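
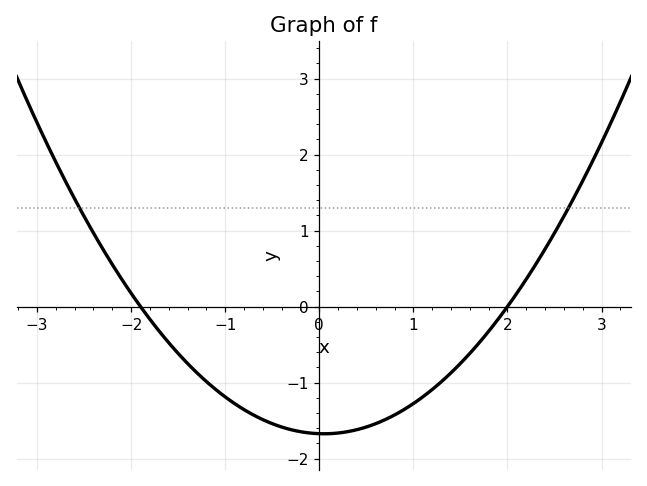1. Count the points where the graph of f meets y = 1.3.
2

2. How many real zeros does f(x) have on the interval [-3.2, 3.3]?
2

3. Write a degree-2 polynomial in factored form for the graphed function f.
y = 0.44(x + 1.9)(x - 2)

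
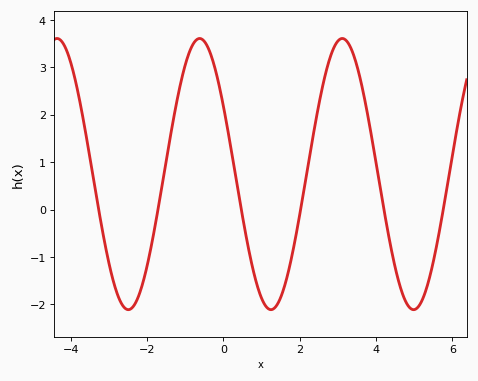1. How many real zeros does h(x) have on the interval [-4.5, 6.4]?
6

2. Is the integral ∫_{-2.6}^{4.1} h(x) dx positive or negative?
positive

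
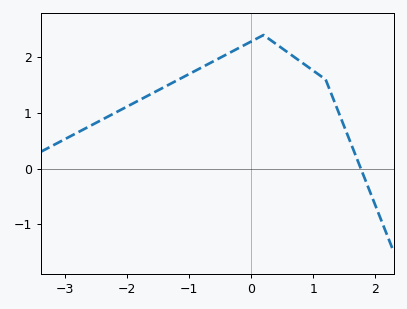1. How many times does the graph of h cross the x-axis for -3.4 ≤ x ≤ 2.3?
1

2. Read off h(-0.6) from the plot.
1.9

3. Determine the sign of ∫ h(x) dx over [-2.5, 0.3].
positive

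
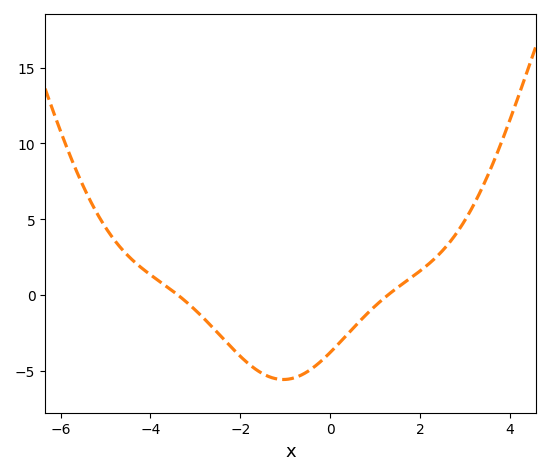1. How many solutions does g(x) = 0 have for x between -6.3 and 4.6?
2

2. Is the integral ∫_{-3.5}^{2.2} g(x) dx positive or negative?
negative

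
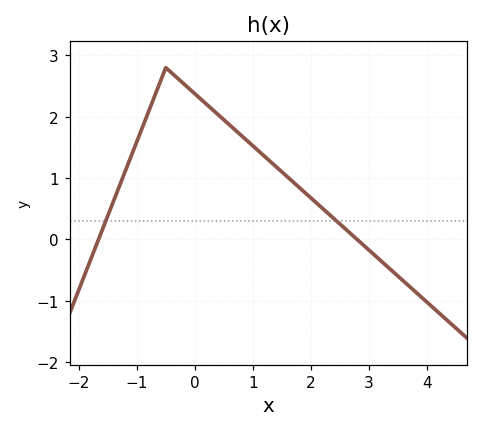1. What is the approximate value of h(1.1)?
1.44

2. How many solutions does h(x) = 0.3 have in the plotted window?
2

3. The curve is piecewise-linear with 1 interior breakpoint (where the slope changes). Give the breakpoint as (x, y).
(-0.5, 2.8)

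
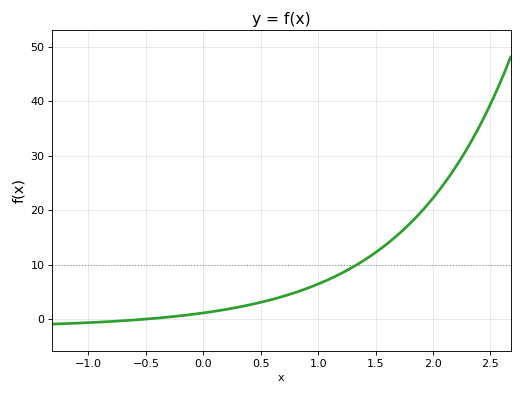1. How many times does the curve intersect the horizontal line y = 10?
1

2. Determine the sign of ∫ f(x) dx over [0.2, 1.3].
positive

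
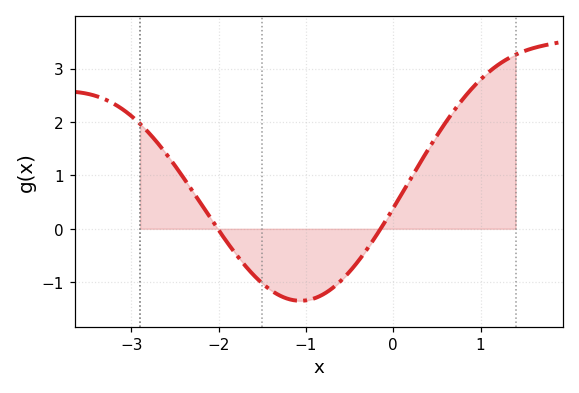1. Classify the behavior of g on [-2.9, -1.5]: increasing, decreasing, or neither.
decreasing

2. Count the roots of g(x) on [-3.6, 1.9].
2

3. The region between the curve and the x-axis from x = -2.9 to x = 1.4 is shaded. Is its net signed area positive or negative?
positive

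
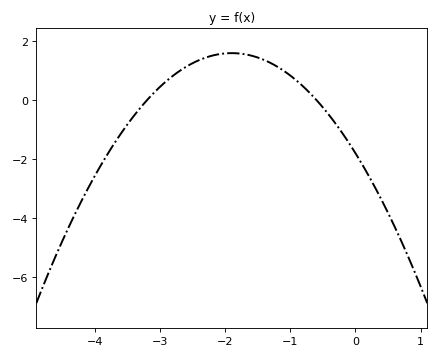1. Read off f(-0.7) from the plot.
0.235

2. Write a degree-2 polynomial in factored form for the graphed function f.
y = -0.94(x + 3.2)(x + 0.6)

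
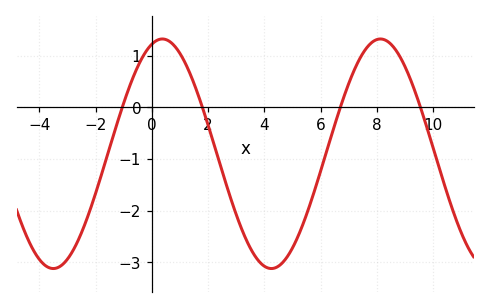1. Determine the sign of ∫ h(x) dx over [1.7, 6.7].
negative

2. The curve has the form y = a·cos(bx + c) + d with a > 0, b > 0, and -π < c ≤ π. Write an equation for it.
y = 2.22cos(0.81x - 0.302) - 0.9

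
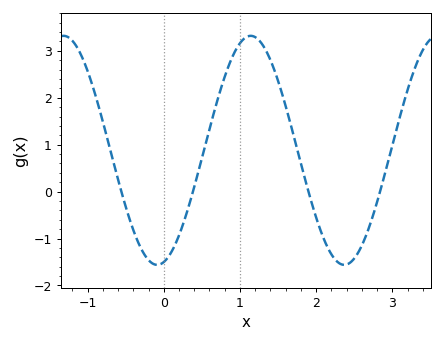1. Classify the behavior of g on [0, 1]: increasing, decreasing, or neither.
increasing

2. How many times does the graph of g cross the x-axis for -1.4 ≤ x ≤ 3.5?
4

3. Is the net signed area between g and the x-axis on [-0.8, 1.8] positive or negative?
positive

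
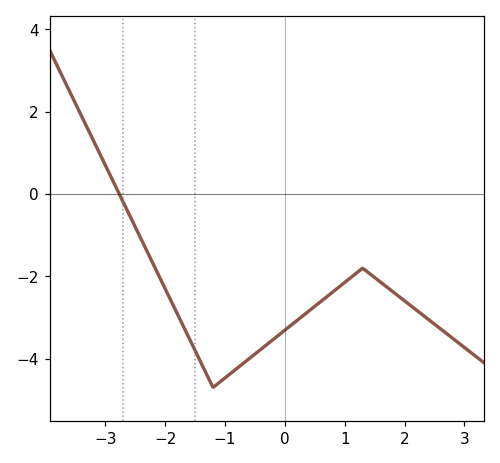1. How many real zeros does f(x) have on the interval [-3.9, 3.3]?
1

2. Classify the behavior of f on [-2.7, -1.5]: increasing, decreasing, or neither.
decreasing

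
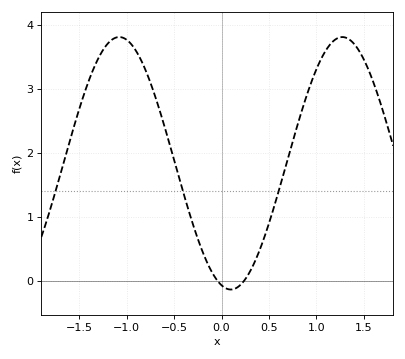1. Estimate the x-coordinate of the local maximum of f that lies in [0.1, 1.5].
1.25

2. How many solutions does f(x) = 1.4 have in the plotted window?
3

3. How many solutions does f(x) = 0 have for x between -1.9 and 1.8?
2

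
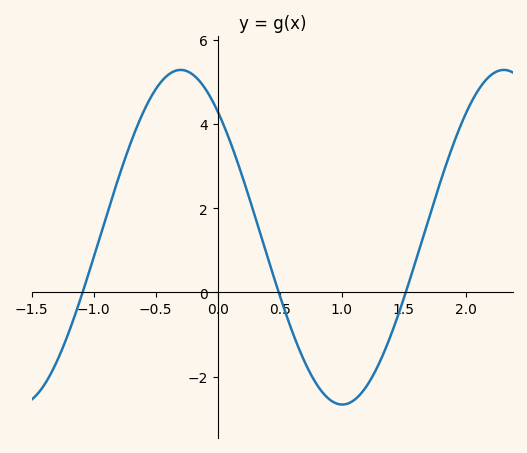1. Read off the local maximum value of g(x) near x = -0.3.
5.2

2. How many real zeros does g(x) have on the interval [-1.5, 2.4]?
3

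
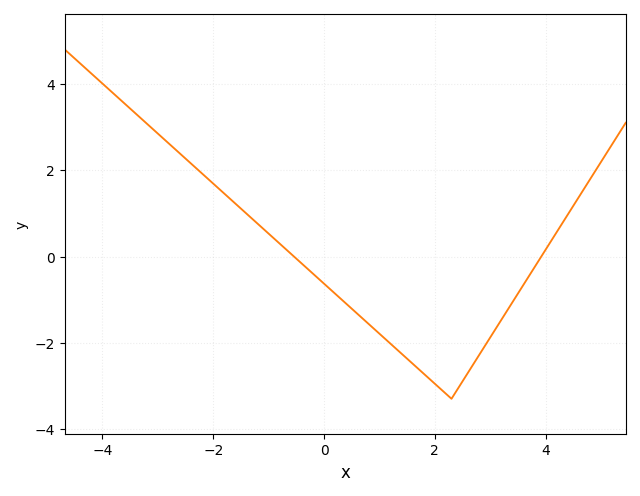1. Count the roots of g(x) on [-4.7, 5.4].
2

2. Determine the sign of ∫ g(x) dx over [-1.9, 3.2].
negative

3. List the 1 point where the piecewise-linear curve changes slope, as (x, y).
(2.3, -3.3)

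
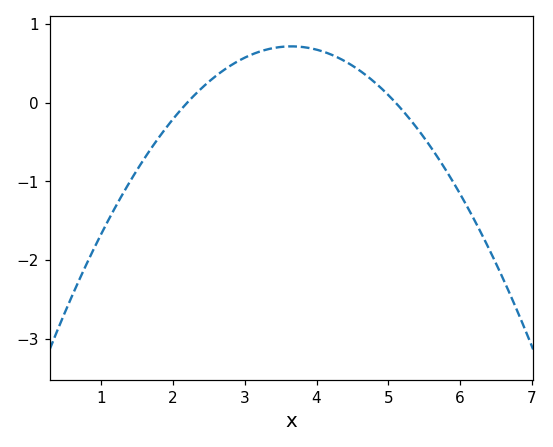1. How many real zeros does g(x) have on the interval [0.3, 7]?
2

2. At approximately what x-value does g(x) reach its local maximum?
3.6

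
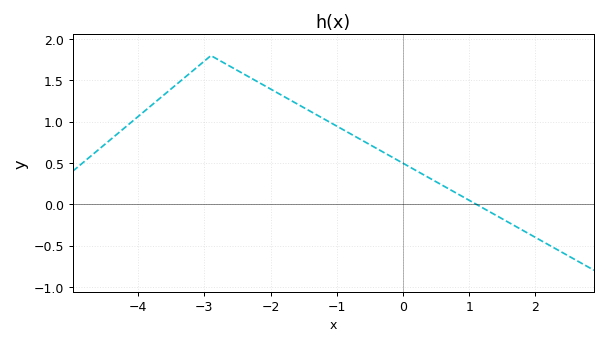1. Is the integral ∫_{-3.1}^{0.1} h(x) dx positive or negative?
positive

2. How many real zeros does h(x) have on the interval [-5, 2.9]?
1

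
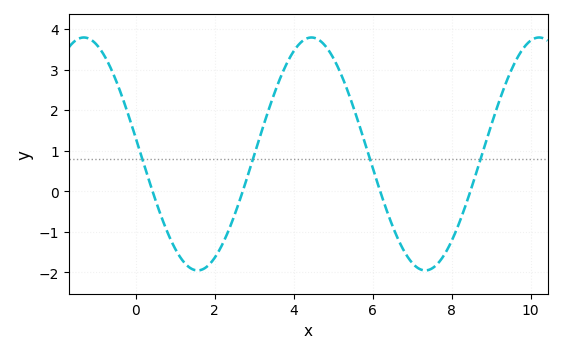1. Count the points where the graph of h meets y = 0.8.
4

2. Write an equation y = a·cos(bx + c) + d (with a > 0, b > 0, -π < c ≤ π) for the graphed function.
y = 2.87cos(1.09x + 1.43) + 0.92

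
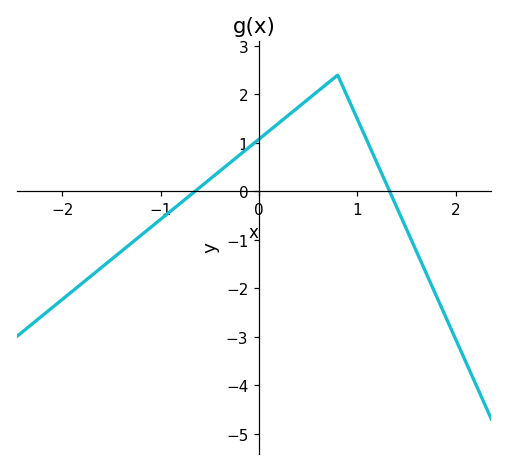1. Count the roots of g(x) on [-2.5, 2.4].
2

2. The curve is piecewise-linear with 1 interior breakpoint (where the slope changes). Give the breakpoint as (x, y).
(0.8, 2.4)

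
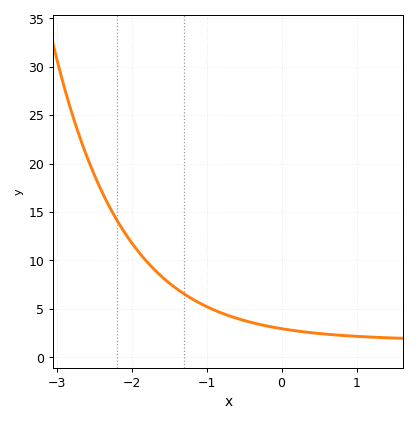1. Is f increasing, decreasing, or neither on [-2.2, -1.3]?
decreasing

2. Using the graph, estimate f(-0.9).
5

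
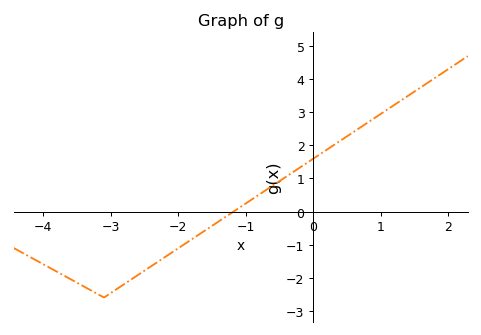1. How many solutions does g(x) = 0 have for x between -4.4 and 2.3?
1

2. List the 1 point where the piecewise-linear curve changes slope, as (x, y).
(-3.1, -2.6)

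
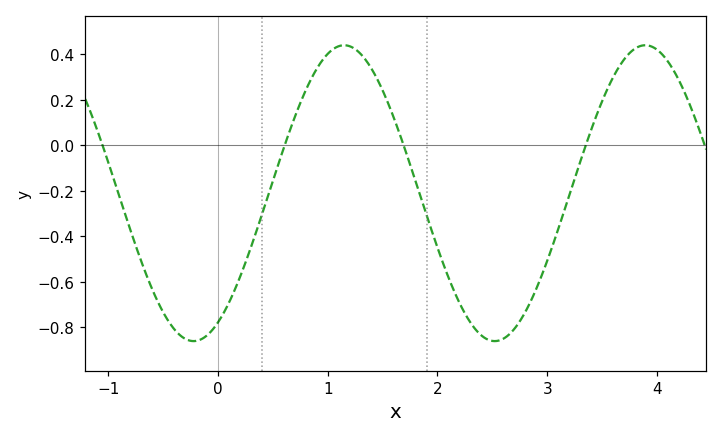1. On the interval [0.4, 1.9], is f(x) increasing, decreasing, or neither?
neither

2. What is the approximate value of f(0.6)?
-0.01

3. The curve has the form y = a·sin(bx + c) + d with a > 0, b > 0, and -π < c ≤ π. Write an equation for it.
y = 0.65sin(2.29x - 1.06) - 0.21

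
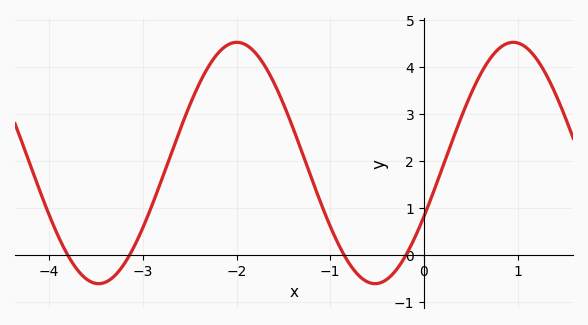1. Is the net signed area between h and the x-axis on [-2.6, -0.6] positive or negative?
positive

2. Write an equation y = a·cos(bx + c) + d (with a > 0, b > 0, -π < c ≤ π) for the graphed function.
y = 2.57cos(2.13x - 2.03) + 1.95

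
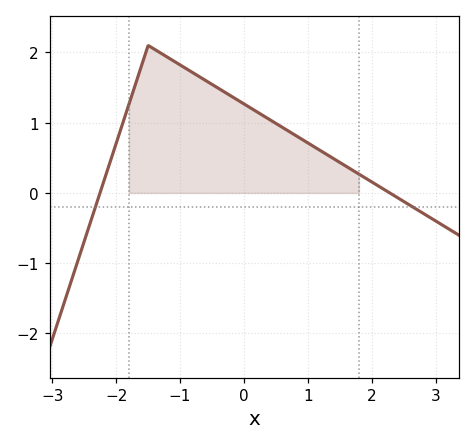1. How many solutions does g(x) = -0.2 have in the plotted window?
2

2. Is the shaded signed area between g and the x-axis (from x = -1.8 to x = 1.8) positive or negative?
positive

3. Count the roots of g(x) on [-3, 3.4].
2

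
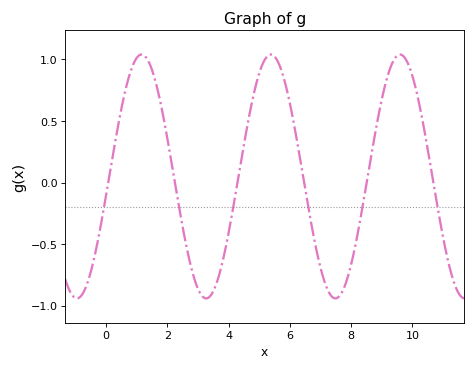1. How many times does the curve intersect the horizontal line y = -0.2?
6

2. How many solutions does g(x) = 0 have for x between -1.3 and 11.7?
6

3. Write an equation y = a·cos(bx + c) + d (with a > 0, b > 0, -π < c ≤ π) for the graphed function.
y = 0.99cos(1.49x - 1.73) + 0.05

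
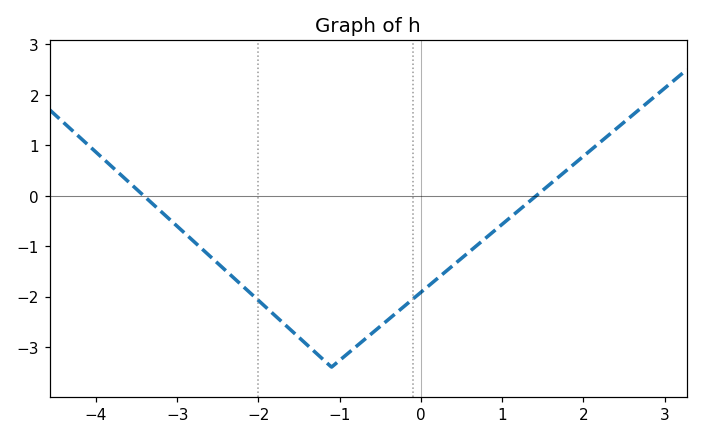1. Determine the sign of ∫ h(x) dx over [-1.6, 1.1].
negative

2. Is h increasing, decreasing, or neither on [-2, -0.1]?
neither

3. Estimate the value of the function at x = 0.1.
-1.78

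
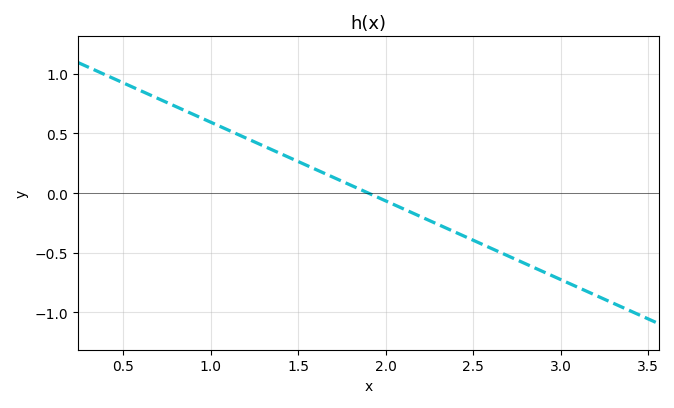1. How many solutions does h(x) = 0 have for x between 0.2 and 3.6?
1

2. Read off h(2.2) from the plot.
-0.2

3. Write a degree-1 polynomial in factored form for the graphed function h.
y = -0.66(x - 1.9)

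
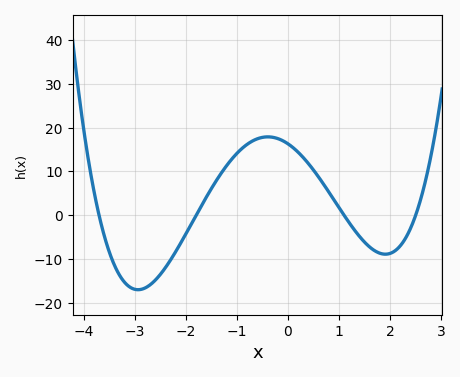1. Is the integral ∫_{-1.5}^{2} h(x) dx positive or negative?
positive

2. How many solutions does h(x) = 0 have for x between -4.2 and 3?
4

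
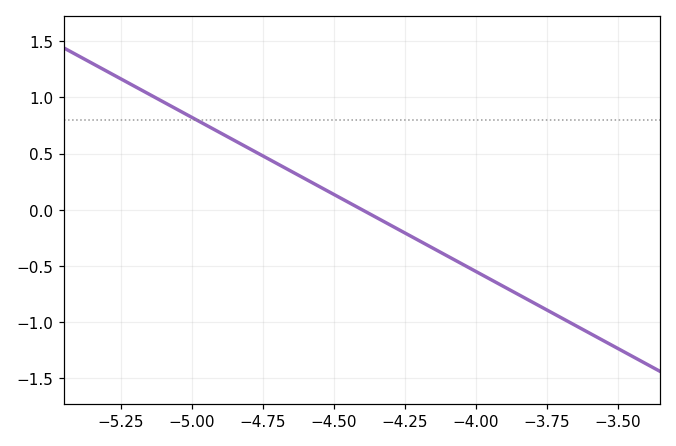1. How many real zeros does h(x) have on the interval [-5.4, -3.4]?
1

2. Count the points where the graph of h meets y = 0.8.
1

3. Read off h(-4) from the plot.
-0.548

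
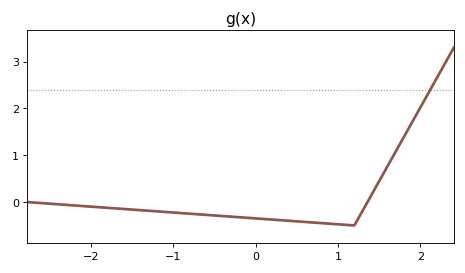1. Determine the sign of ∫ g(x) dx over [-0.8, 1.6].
negative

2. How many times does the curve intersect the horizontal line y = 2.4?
1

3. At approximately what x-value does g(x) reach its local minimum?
1.2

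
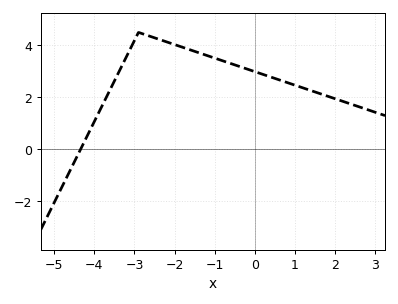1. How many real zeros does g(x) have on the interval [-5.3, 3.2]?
1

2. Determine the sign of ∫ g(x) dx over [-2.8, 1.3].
positive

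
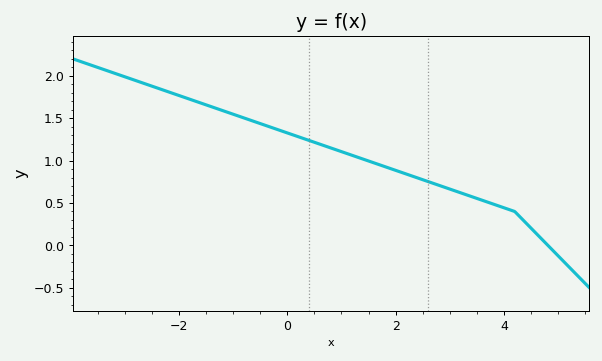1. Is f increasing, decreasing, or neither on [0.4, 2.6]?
decreasing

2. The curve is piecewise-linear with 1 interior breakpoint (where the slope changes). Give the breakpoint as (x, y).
(4.2, 0.4)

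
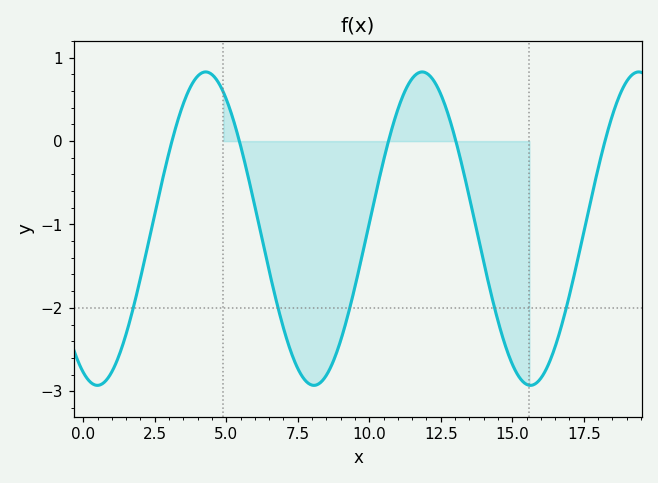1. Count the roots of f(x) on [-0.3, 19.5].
5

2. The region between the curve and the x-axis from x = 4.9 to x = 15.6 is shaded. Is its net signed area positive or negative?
negative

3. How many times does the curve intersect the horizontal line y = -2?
5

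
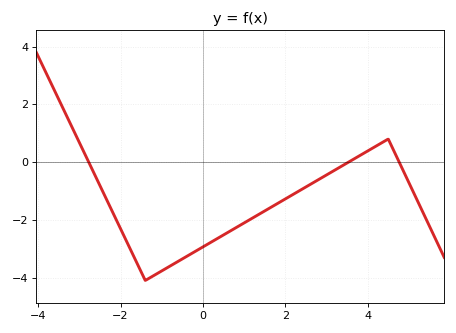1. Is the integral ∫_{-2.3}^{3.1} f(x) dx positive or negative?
negative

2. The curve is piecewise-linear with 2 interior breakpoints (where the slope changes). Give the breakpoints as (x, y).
(-1.4, -4.1); (4.5, 0.8)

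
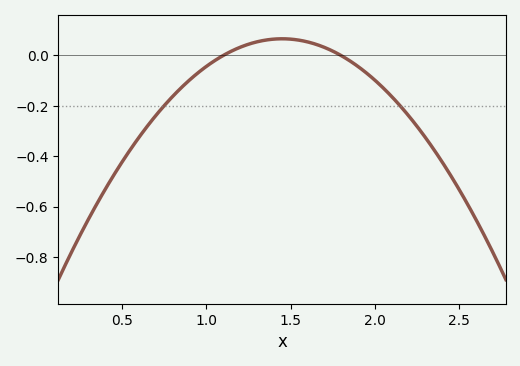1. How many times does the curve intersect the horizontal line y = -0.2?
2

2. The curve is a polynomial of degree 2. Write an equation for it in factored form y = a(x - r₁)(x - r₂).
y = -0.54(x - 1.1)(x - 1.8)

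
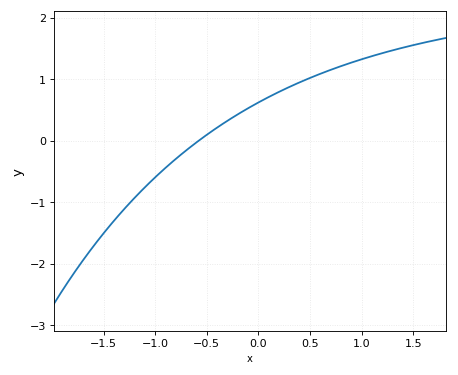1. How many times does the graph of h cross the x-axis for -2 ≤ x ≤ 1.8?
1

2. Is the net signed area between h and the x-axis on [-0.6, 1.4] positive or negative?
positive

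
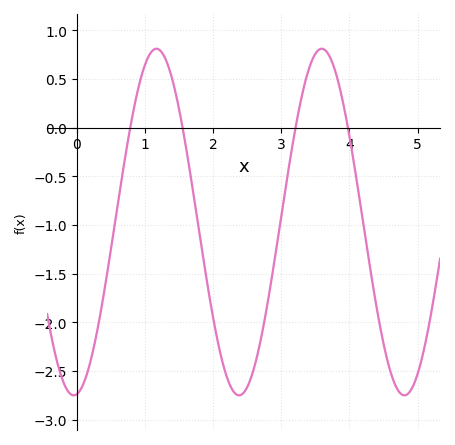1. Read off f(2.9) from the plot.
-1.35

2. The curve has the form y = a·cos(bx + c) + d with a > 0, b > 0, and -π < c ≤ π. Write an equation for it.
y = 1.78cos(2.6x - 3) - 0.97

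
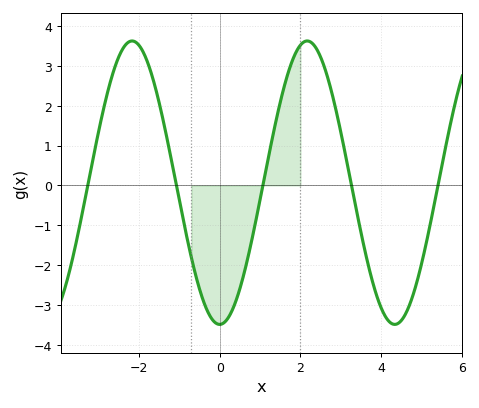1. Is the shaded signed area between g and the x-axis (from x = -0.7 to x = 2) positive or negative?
negative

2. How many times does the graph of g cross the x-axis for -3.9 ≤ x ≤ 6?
5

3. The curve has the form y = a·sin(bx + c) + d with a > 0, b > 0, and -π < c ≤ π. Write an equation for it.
y = 3.55sin(1.4x - 1.6) + 0.07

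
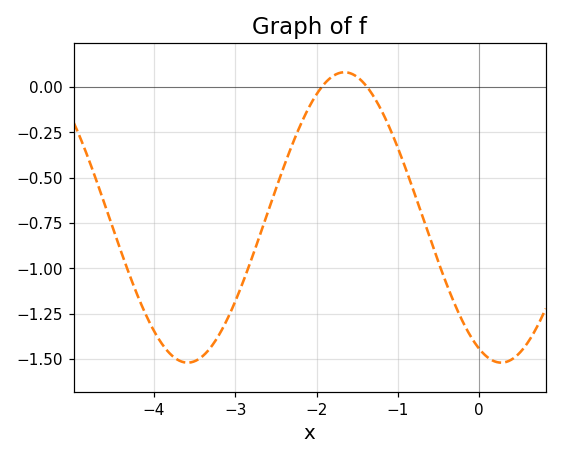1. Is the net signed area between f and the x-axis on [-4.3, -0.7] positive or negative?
negative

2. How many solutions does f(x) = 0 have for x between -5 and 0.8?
2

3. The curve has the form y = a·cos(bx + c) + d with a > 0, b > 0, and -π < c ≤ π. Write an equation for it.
y = 0.8cos(1.6x + 2.7) - 0.72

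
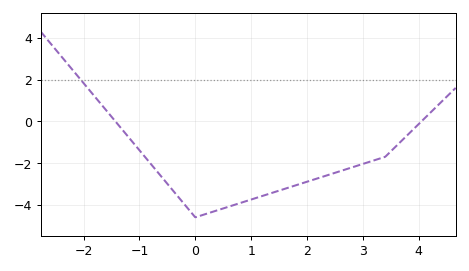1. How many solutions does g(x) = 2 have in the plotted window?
1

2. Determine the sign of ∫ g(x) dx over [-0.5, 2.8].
negative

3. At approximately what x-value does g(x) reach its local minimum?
-0.001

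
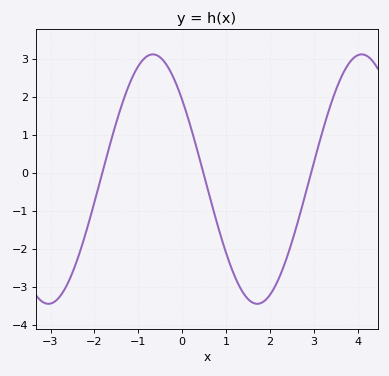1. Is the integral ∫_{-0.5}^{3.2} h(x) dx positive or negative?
negative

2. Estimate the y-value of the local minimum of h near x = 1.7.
-3.4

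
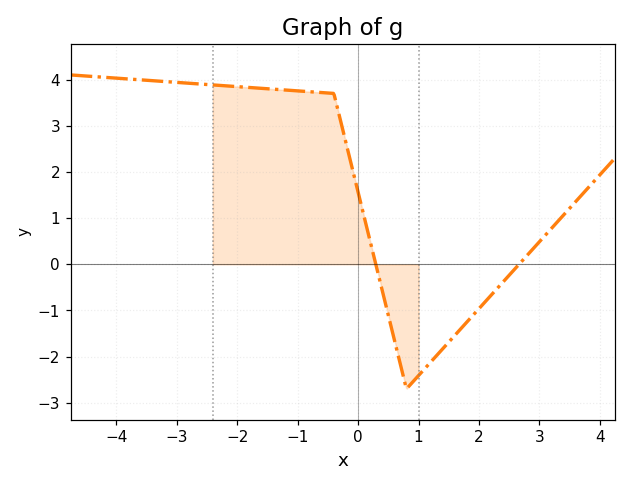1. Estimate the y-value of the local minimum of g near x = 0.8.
-2.7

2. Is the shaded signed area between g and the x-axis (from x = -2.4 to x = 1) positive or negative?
positive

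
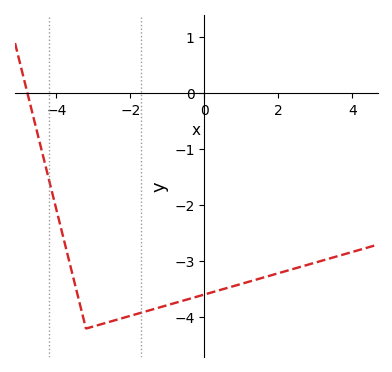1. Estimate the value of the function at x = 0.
-3.59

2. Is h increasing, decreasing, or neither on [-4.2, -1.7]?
neither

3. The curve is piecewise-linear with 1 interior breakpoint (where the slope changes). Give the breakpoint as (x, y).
(-3.2, -4.2)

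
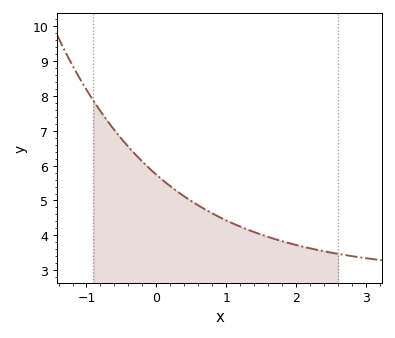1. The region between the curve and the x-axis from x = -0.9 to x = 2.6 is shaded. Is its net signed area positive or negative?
positive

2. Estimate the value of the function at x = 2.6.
3.5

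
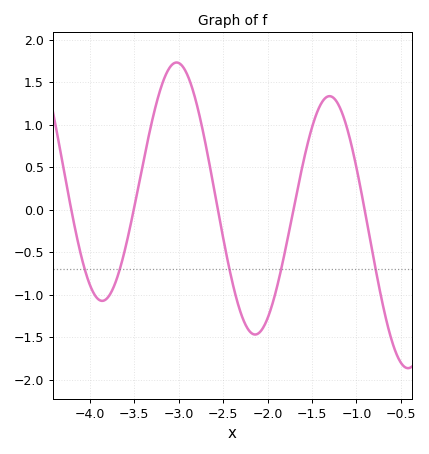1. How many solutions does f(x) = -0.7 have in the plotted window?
5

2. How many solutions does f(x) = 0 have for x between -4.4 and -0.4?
5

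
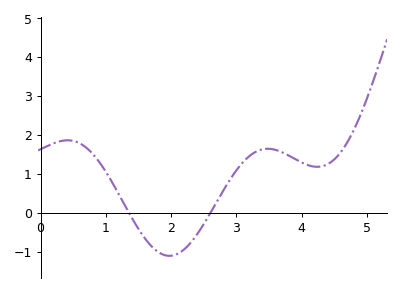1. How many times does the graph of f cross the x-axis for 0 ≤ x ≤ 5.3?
2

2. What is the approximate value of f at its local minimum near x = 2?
-1.1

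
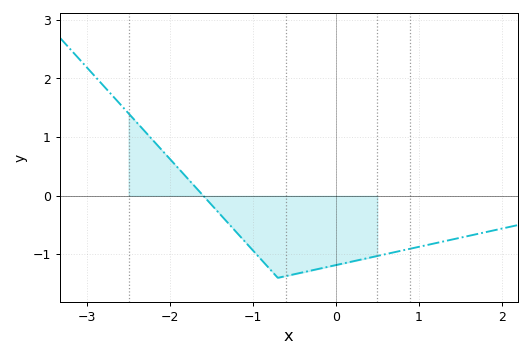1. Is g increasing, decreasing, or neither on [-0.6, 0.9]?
increasing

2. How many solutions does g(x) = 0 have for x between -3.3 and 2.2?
1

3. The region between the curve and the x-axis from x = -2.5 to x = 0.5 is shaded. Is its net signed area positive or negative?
negative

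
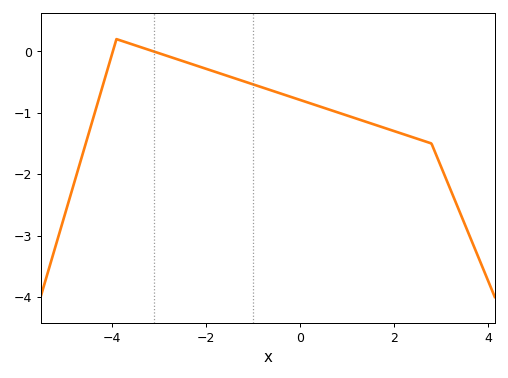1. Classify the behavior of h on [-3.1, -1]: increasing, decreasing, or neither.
decreasing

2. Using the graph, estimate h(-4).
-0.1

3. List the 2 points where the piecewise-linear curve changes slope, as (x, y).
(-3.9, 0.2); (2.8, -1.5)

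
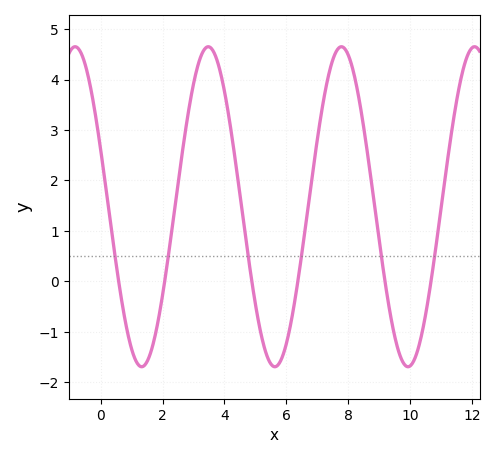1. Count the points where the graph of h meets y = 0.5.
6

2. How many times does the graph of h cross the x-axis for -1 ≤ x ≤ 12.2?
6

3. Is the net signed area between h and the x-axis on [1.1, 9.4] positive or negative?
positive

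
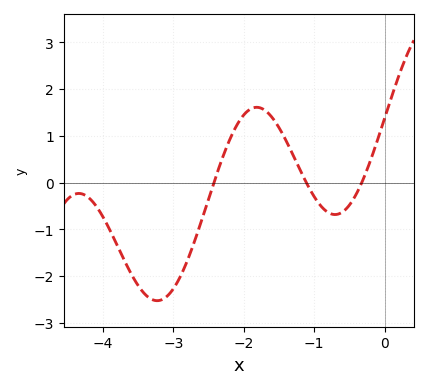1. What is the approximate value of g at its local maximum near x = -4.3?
-0.229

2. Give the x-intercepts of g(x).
-2.42, -1.11, -0.327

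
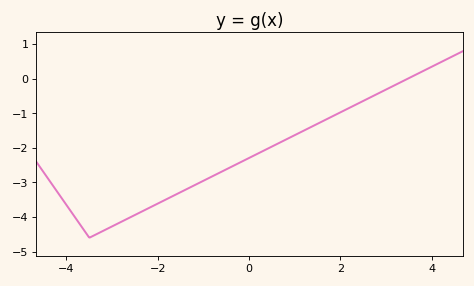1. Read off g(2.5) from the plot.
-0.6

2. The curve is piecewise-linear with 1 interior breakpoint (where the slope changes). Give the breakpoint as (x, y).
(-3.5, -4.6)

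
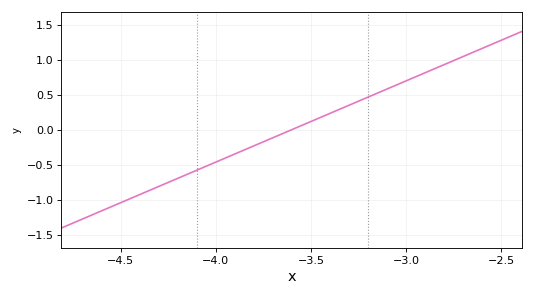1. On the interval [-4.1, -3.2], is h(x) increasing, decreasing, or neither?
increasing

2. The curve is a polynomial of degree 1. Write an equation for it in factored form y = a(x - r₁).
y = 1.16(x + 3.6)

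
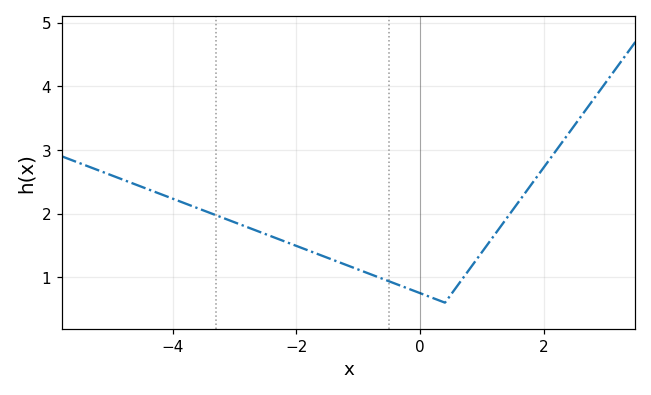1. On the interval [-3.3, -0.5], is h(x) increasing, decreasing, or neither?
decreasing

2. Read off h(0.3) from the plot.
0.637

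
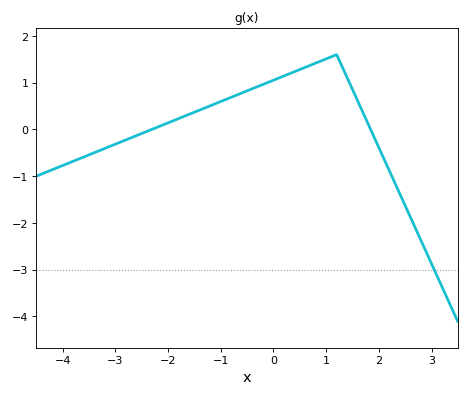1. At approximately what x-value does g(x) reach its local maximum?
1.2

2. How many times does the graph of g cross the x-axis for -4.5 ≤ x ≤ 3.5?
2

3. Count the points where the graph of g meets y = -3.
1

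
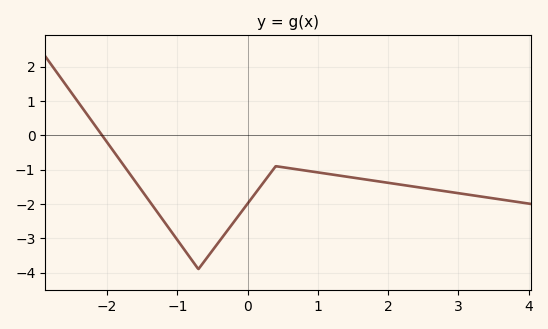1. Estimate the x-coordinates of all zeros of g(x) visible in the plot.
-2.1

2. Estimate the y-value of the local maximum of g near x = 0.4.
-0.9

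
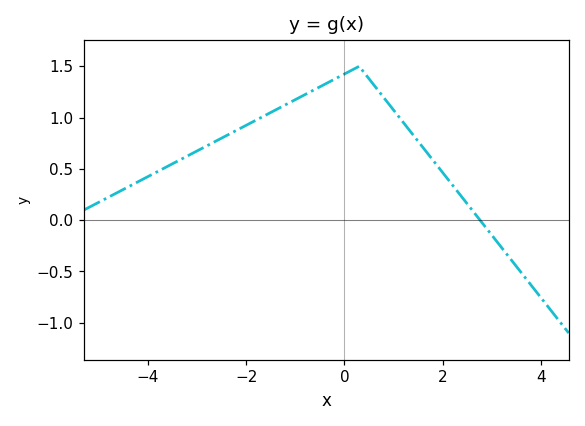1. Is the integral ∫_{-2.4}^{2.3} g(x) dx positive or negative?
positive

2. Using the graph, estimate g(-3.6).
0.525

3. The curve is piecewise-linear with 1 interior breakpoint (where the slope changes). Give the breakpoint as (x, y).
(0.3, 1.5)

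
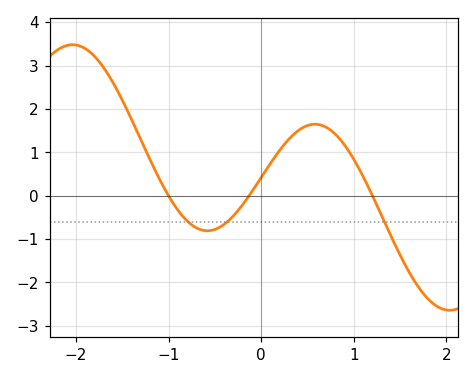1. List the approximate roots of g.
-1, -0.13, 1.2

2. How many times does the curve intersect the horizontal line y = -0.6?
3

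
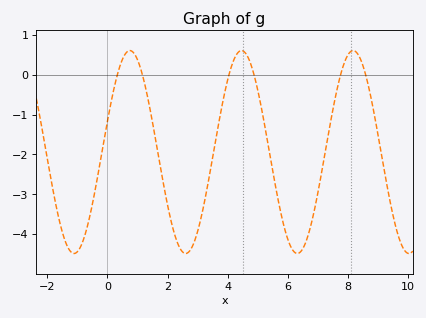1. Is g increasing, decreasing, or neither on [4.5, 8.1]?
neither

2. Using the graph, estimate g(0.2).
-0.402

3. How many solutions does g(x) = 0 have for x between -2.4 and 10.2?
6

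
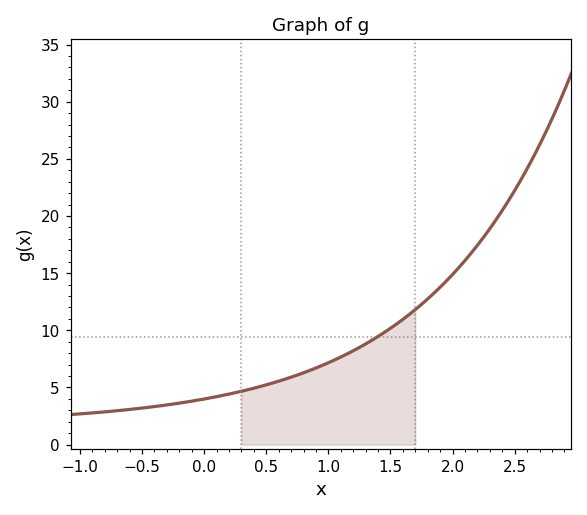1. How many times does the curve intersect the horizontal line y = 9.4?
1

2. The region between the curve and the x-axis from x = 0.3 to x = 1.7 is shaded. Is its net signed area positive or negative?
positive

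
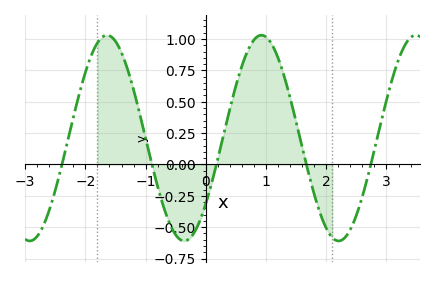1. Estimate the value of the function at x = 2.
-0.5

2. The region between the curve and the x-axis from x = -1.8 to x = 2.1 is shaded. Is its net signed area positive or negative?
positive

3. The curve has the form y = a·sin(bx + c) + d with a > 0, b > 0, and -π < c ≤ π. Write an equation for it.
y = 0.82sin(2.5x - 0.69) + 0.21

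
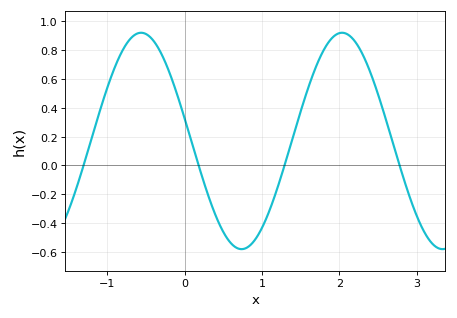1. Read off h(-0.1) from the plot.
0.5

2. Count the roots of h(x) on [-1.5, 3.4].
4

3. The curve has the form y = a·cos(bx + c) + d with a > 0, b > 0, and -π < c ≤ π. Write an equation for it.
y = 0.75cos(2.4x + 1.4) + 0.17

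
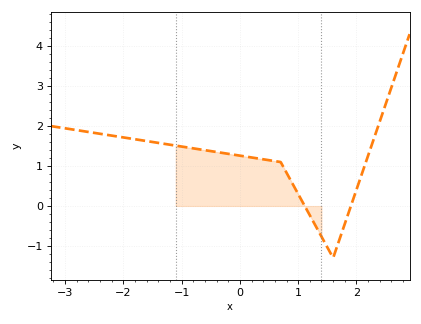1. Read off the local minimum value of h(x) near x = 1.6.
-1.3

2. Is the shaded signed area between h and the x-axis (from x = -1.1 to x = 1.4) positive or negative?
positive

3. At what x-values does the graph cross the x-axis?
1.1, 1.9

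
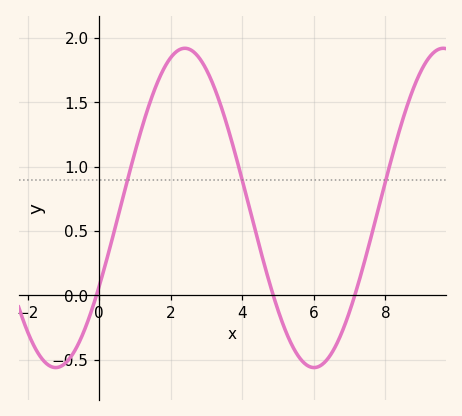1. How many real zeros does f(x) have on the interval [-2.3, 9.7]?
3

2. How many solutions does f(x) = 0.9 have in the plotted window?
3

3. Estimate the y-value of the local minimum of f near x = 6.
-0.56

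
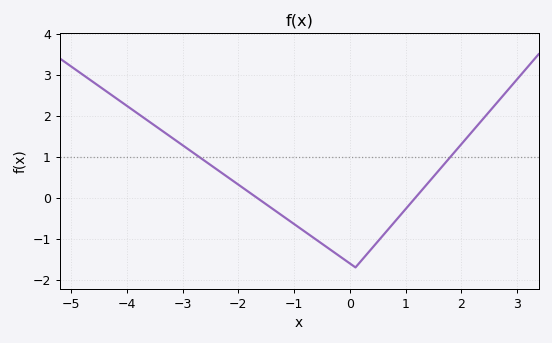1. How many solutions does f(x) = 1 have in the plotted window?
2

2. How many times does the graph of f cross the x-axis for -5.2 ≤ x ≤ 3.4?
2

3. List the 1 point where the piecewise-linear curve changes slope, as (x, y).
(0.1, -1.7)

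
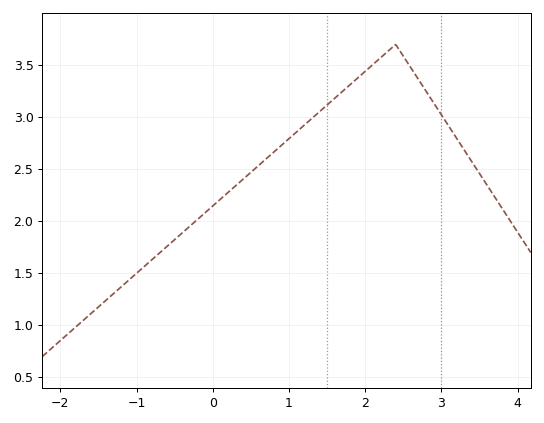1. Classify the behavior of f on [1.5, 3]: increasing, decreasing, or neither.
neither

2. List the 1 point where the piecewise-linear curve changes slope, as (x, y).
(2.4, 3.7)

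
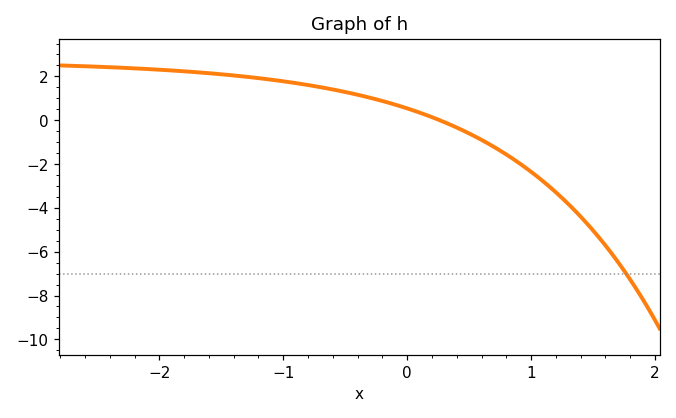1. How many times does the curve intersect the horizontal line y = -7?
1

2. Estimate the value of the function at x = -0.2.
0.8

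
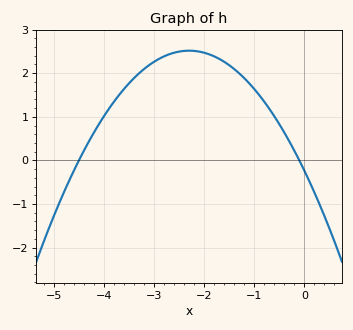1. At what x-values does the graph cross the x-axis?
-4.5, -0.1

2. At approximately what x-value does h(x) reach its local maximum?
-2.3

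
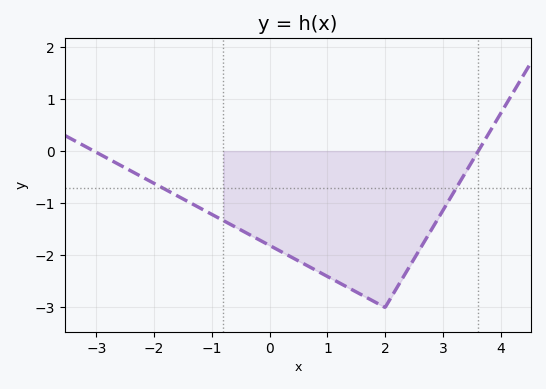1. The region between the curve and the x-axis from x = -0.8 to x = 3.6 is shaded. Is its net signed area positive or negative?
negative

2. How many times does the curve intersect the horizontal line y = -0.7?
2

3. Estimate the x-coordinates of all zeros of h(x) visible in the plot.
-3.04, 3.61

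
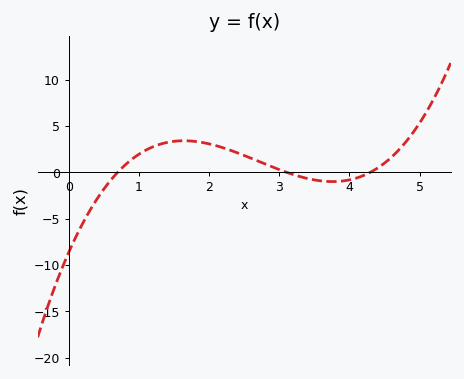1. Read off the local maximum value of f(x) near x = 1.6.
3.5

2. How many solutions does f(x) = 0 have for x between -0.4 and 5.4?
3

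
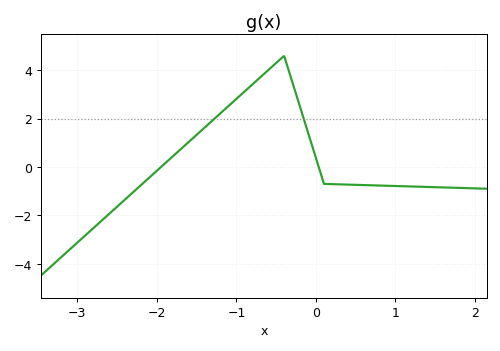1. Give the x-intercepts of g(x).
-1.9, 0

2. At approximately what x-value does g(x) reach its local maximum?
-0.4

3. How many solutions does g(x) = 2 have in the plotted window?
2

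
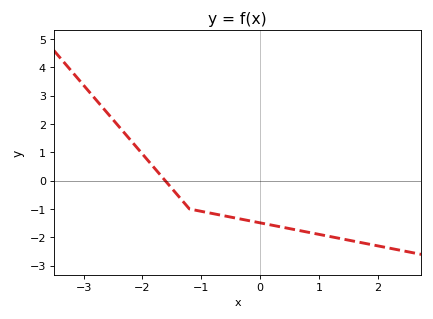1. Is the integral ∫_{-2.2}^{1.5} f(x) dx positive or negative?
negative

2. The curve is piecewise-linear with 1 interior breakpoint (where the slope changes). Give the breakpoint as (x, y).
(-1.2, -1)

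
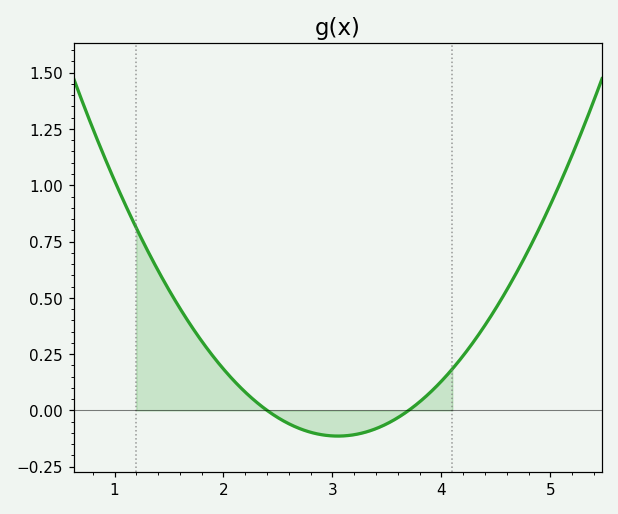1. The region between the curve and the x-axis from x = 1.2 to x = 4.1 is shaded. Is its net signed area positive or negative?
positive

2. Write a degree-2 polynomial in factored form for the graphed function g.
y = 0.27(x - 2.4)(x - 3.7)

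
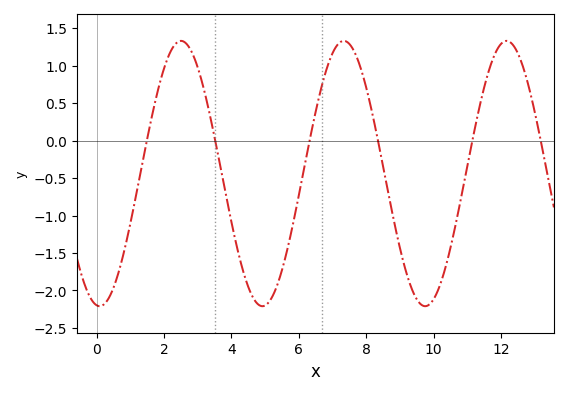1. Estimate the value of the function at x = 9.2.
-1.75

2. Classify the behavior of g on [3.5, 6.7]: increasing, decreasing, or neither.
neither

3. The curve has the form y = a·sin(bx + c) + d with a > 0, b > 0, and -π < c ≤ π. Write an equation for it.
y = 1.77sin(1.3x - 1.7) - 0.44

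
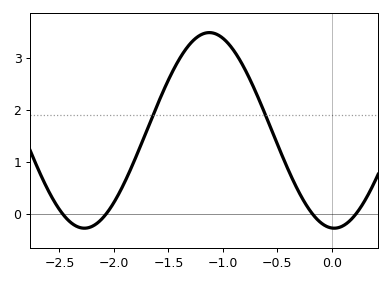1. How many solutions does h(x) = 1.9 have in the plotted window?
2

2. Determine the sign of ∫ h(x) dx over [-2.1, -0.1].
positive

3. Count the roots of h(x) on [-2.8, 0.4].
4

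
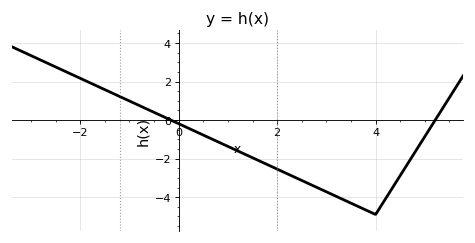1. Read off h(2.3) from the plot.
-2.8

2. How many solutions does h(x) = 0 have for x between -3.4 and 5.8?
2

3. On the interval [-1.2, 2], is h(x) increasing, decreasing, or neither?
decreasing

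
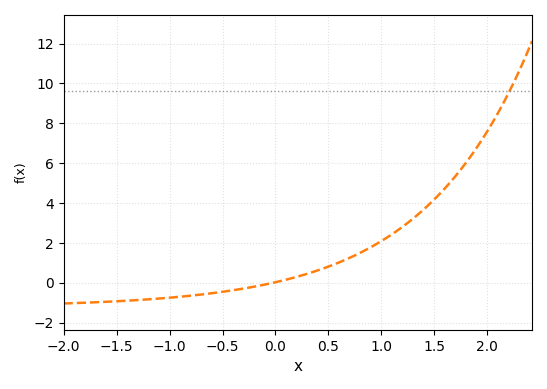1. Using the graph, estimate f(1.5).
4.18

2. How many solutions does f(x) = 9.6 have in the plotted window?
1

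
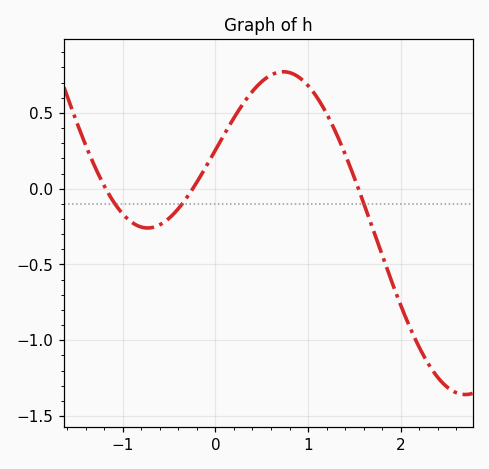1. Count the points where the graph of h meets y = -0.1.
3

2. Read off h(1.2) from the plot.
0.496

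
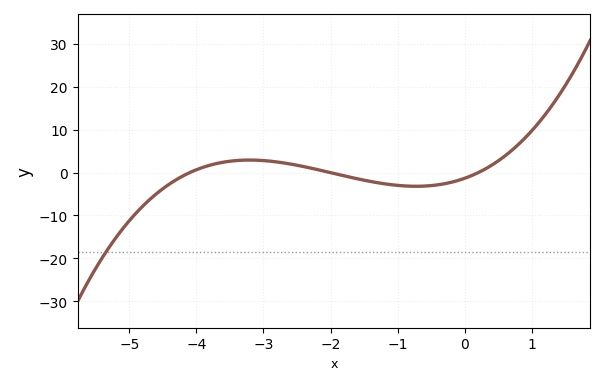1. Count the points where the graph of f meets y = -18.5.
1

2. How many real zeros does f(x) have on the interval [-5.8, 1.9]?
3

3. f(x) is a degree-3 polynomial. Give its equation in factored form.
y = 0.8(x + 4.1)(x + 2)(x - 0.2)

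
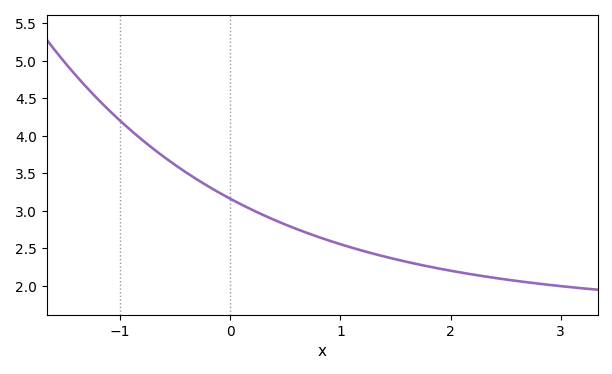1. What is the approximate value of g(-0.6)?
3.71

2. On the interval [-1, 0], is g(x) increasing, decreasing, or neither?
decreasing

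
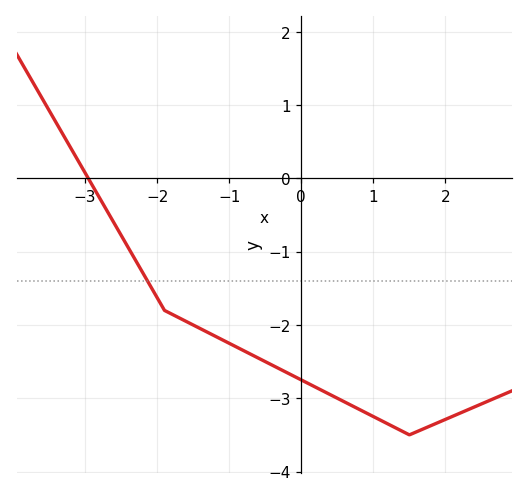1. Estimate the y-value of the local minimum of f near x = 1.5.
-3.5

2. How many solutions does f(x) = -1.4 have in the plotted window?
1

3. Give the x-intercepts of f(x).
-3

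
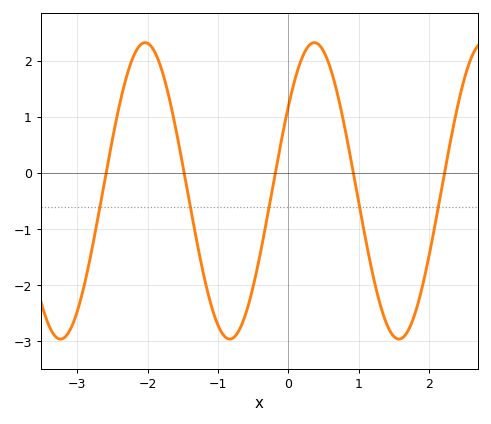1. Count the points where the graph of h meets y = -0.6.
5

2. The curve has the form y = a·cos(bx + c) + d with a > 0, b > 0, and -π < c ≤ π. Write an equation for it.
y = 2.64cos(2.6x - 0.97) - 0.32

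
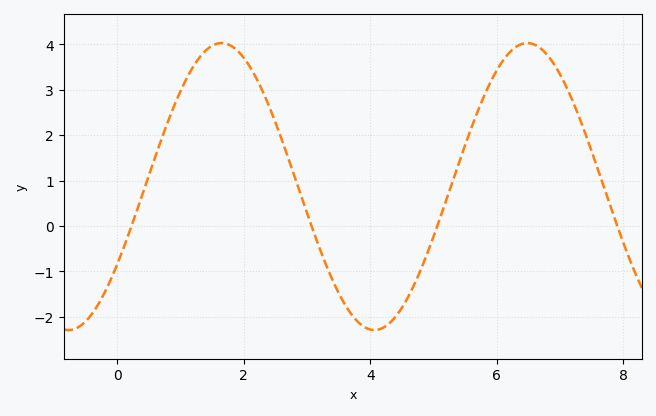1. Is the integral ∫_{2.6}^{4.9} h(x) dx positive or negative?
negative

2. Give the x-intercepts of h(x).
0.225, 3.07, 5.06, 7.9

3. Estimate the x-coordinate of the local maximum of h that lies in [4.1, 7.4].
6.48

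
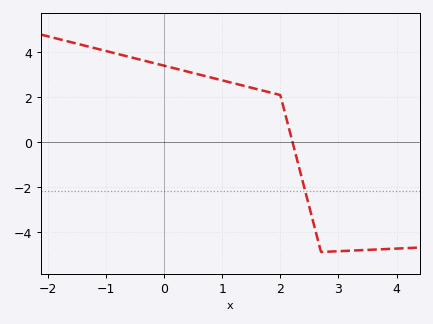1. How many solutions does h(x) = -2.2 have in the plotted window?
1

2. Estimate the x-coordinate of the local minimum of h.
2.7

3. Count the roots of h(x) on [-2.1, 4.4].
1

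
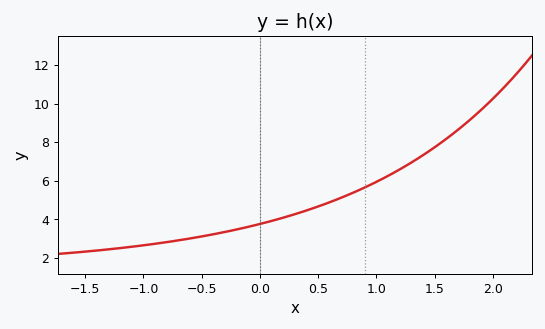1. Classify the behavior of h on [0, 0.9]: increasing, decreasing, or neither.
increasing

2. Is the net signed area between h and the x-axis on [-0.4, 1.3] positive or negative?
positive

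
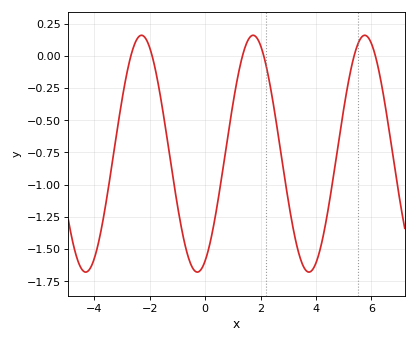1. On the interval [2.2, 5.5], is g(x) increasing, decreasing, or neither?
neither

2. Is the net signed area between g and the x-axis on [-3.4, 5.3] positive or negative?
negative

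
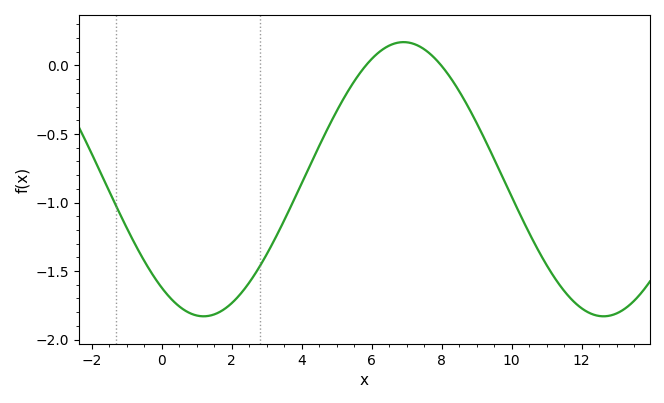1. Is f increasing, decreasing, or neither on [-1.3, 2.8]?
neither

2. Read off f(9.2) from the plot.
-0.523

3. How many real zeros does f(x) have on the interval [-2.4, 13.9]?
2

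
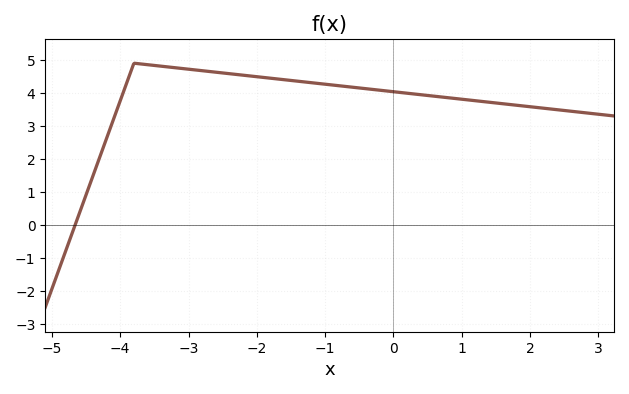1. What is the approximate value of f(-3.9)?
4.3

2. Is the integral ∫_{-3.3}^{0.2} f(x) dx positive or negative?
positive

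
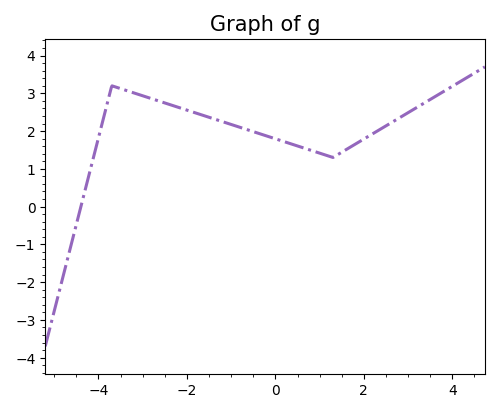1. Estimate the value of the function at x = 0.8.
1.5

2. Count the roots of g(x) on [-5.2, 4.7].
1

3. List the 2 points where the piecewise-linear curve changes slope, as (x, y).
(-3.7, 3.2); (1.3, 1.3)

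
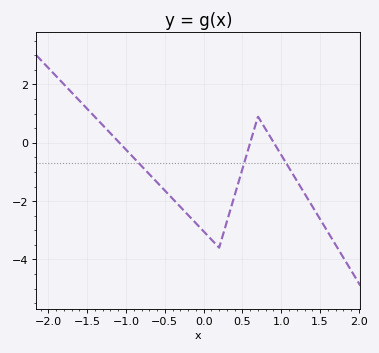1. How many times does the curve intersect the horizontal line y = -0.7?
3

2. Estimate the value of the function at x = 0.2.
-3.6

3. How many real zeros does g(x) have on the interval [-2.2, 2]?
3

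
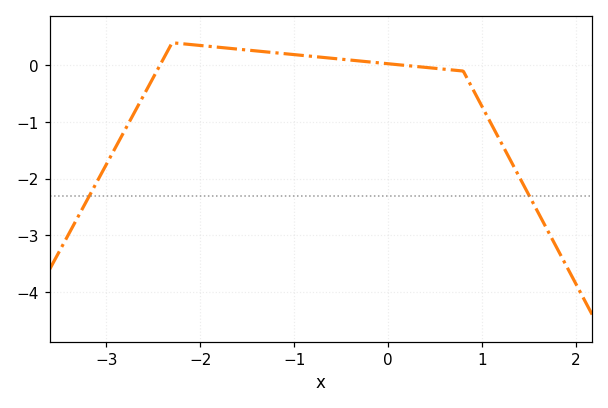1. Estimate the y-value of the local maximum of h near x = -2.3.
0.4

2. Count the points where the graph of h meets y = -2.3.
2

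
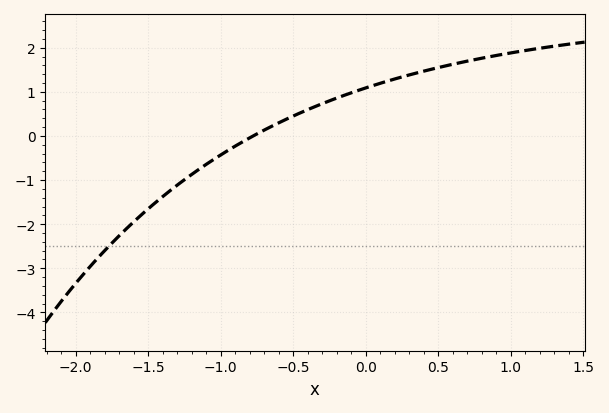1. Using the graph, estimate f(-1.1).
-0.643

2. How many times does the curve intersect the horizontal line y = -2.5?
1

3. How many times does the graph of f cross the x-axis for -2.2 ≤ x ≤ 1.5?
1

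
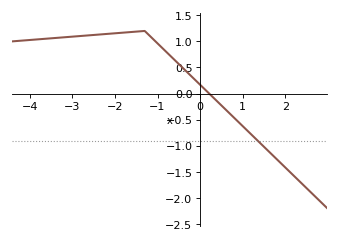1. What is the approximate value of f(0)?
0.168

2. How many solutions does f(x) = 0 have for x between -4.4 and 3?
1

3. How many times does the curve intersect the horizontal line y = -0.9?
1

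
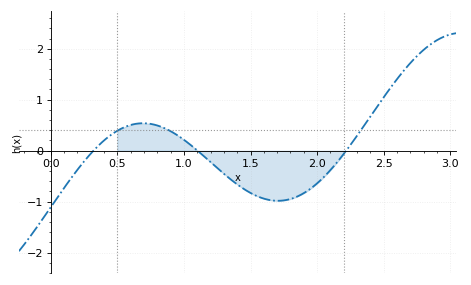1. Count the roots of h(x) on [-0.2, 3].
3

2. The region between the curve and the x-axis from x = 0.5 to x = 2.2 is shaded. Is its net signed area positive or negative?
negative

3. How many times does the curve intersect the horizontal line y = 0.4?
3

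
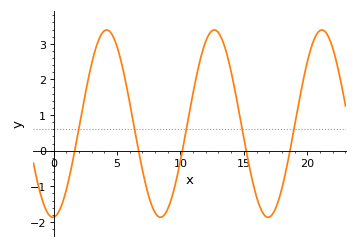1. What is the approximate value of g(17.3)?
-1.8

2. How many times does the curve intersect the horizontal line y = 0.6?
5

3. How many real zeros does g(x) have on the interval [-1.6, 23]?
5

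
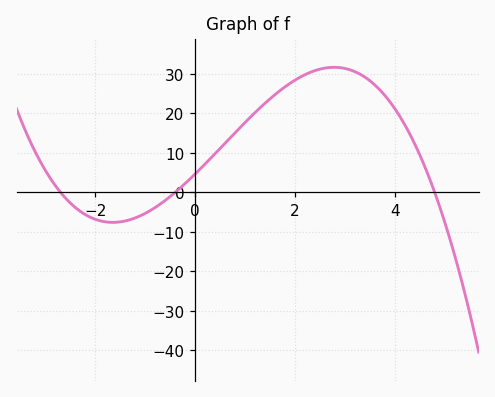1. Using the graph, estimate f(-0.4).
0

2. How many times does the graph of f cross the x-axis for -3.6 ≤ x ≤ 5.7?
3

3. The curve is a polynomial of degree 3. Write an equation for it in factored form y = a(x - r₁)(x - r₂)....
y = -0.9(x + 2.7)(x + 0.4)(x - 4.8)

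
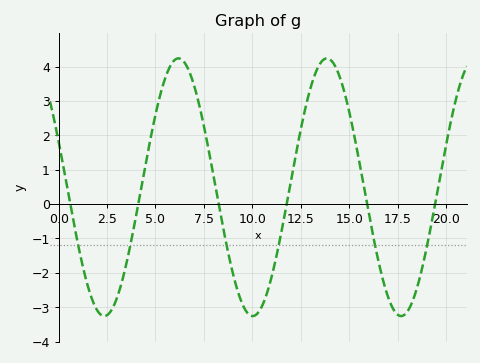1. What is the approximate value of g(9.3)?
-2.63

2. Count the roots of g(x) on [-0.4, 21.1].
6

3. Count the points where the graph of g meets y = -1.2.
6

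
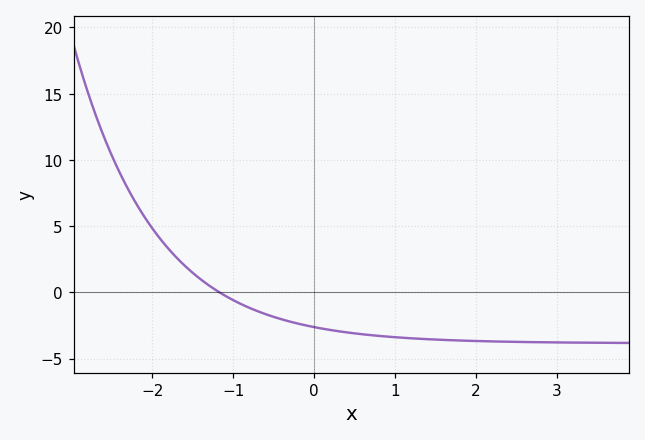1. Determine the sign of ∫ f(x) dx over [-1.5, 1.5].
negative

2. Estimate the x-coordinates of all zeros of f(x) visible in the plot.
-1.17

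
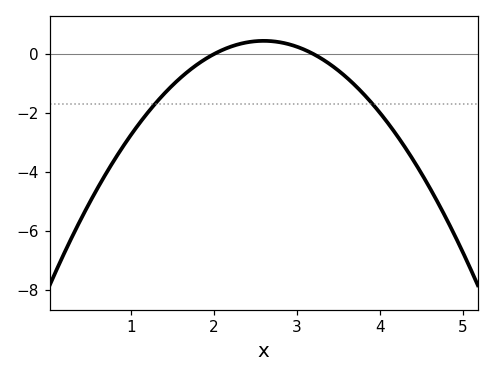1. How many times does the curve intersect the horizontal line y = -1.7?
2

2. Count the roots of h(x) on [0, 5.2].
2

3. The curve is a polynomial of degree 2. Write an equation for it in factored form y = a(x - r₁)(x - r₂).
y = -1.25(x - 2)(x - 3.2)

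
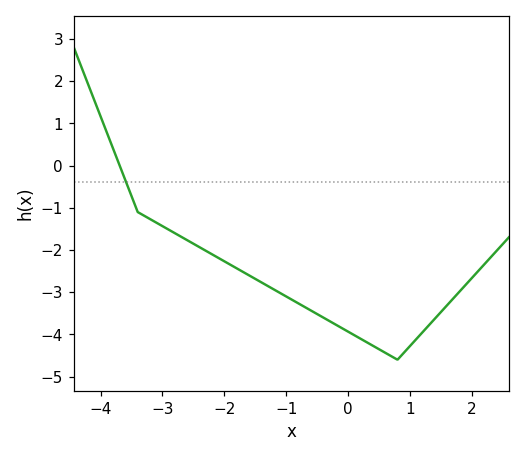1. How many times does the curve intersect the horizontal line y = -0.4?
1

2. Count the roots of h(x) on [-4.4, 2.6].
1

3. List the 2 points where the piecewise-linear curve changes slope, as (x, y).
(-3.4, -1.1); (0.8, -4.6)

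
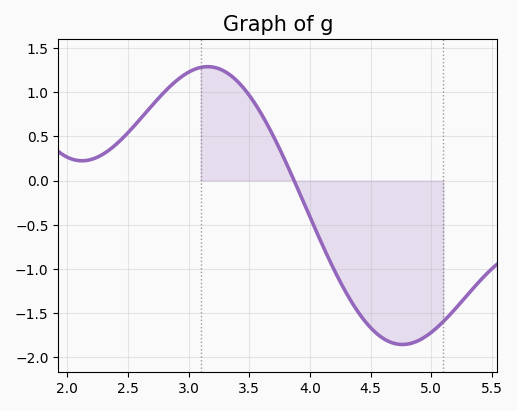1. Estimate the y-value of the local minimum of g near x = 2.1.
0.224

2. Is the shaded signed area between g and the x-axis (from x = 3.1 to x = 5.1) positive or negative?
negative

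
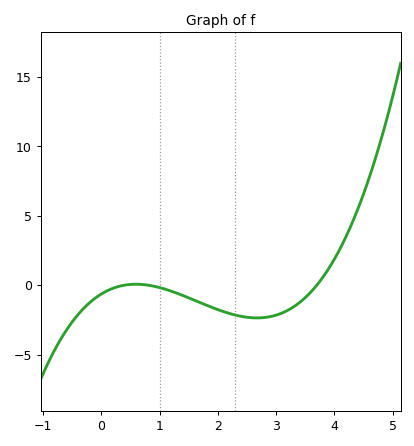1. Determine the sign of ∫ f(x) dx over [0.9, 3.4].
negative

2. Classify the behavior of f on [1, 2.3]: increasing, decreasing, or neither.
decreasing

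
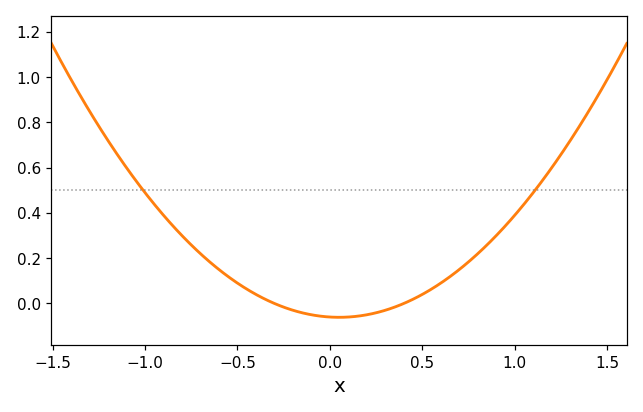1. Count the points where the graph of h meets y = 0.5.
2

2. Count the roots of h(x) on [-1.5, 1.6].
2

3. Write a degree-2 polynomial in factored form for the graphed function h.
y = 0.5(x + 0.3)(x - 0.4)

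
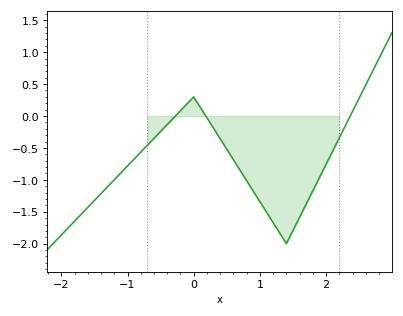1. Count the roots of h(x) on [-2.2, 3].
3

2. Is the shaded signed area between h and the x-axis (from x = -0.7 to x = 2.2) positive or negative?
negative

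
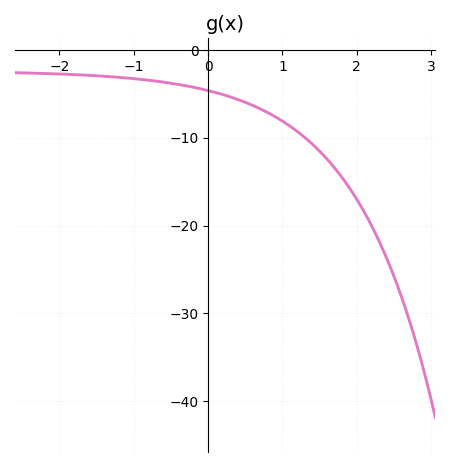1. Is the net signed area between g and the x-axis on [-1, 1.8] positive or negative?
negative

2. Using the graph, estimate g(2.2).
-20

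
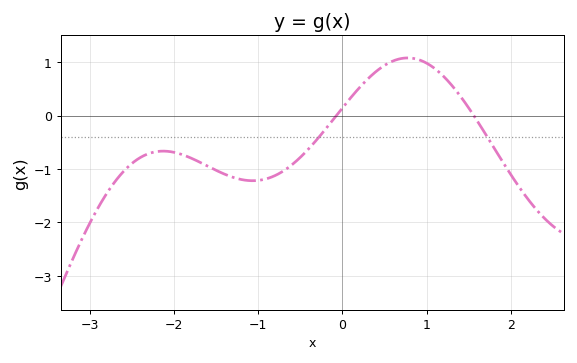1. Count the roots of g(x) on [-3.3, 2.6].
2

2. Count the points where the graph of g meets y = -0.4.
2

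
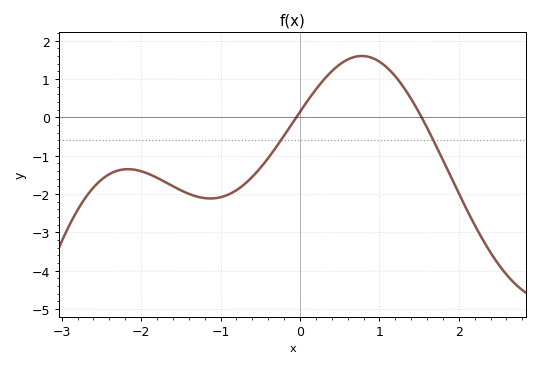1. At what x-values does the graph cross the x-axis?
0, 1.5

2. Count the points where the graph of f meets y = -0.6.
2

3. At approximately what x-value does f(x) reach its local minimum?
-1.1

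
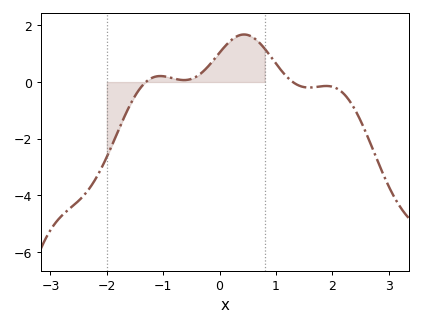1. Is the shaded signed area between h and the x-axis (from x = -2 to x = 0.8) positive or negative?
positive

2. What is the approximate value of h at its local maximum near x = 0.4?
1.6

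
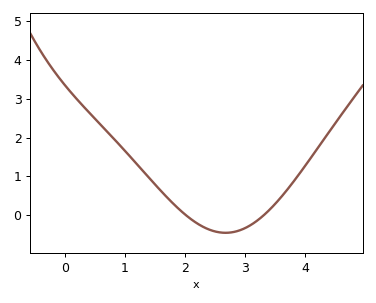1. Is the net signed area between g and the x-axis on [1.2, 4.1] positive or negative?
positive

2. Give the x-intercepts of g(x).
2.01, 3.31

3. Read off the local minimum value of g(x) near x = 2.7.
-0.458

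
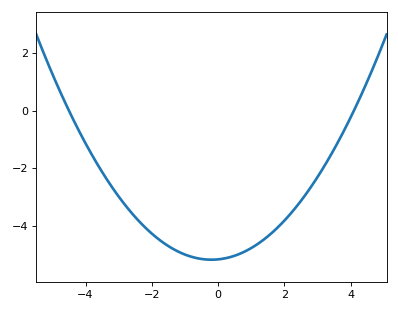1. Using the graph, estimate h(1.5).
-4.37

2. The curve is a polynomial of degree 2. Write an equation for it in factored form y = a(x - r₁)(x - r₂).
y = 0.28(x + 4.5)(x - 4.1)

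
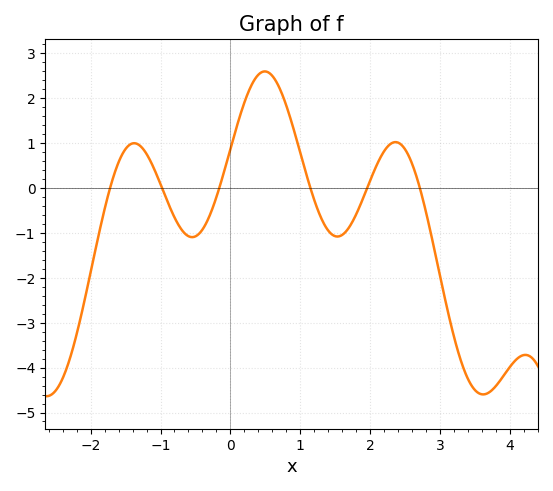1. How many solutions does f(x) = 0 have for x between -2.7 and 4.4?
6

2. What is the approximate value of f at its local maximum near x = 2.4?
1.01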